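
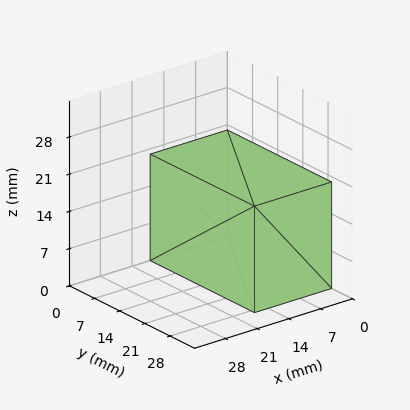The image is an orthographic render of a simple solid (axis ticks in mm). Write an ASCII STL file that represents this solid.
Reading the render: the shape is a rectangular box, roughly 17 × 29 mm footprint and 20 mm tall (dimensions read to the nearest mm from the axis ticks). For the STL, each face is triangulated and given an outward normal.

solid part
  facet normal 0.0000 0.0000 -1.0000
    outer loop
      vertex 17.00 29.00 0.00
      vertex 17.00 0.00 0.00
      vertex 0.00 0.00 0.00
    endloop
  endfacet
  facet normal 0.0000 0.0000 -1.0000
    outer loop
      vertex 0.00 29.00 0.00
      vertex 17.00 29.00 0.00
      vertex 0.00 0.00 0.00
    endloop
  endfacet
  facet normal 0.0000 0.0000 1.0000
    outer loop
      vertex 0.00 0.00 20.00
      vertex 17.00 0.00 20.00
      vertex 17.00 29.00 20.00
    endloop
  endfacet
  facet normal 0.0000 0.0000 1.0000
    outer loop
      vertex 0.00 0.00 20.00
      vertex 17.00 29.00 20.00
      vertex 0.00 29.00 20.00
    endloop
  endfacet
  facet normal 0.0000 -1.0000 0.0000
    outer loop
      vertex 0.00 0.00 0.00
      vertex 17.00 0.00 0.00
      vertex 17.00 0.00 20.00
    endloop
  endfacet
  facet normal 0.0000 -1.0000 0.0000
    outer loop
      vertex 0.00 0.00 0.00
      vertex 17.00 0.00 20.00
      vertex 0.00 0.00 20.00
    endloop
  endfacet
  facet normal 0.0000 1.0000 0.0000
    outer loop
      vertex 17.00 29.00 20.00
      vertex 17.00 29.00 0.00
      vertex 0.00 29.00 0.00
    endloop
  endfacet
  facet normal 0.0000 1.0000 0.0000
    outer loop
      vertex 0.00 29.00 20.00
      vertex 17.00 29.00 20.00
      vertex 0.00 29.00 0.00
    endloop
  endfacet
  facet normal -1.0000 0.0000 0.0000
    outer loop
      vertex 0.00 29.00 20.00
      vertex 0.00 29.00 0.00
      vertex 0.00 0.00 0.00
    endloop
  endfacet
  facet normal -1.0000 0.0000 0.0000
    outer loop
      vertex 0.00 0.00 20.00
      vertex 0.00 29.00 20.00
      vertex 0.00 0.00 0.00
    endloop
  endfacet
  facet normal 1.0000 0.0000 0.0000
    outer loop
      vertex 17.00 0.00 0.00
      vertex 17.00 29.00 0.00
      vertex 17.00 29.00 20.00
    endloop
  endfacet
  facet normal 1.0000 0.0000 0.0000
    outer loop
      vertex 17.00 0.00 0.00
      vertex 17.00 29.00 20.00
      vertex 17.00 0.00 20.00
    endloop
  endfacet
endsolid part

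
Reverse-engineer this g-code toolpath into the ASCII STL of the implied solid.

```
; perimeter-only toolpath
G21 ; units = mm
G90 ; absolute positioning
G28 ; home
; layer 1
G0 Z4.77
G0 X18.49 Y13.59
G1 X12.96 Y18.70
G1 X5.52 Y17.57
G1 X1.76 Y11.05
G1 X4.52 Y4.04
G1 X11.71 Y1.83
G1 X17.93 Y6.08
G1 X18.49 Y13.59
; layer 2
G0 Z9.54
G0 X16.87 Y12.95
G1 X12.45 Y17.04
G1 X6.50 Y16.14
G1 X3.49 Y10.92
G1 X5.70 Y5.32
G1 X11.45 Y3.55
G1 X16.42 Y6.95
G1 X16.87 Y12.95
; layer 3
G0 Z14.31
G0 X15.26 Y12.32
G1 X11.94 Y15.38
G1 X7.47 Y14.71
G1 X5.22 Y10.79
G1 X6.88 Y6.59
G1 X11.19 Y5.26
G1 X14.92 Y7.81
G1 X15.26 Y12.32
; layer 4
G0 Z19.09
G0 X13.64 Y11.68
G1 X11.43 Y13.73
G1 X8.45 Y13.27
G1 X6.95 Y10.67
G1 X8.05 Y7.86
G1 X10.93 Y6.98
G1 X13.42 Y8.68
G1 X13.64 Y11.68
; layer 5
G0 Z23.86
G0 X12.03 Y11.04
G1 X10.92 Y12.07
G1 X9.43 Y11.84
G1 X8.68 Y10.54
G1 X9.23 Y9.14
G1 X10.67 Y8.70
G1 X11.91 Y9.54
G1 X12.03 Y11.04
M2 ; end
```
solid part
  facet normal 0.0000 0.0000 -1.0000
    outer loop
      vertex 4.54 19.00 0.00
      vertex 13.47 20.36 0.00
      vertex 20.10 14.22 0.00
    endloop
  endfacet
  facet normal 0.0000 0.0000 -1.0000
    outer loop
      vertex 0.03 11.18 0.00
      vertex 4.54 19.00 0.00
      vertex 20.10 14.22 0.00
    endloop
  endfacet
  facet normal 0.0000 0.0000 -1.0000
    outer loop
      vertex 3.34 2.77 0.00
      vertex 0.03 11.18 0.00
      vertex 20.10 14.22 0.00
    endloop
  endfacet
  facet normal 0.0000 0.0000 -1.0000
    outer loop
      vertex 11.97 0.12 0.00
      vertex 3.34 2.77 0.00
      vertex 20.10 14.22 0.00
    endloop
  endfacet
  facet normal 0.0000 0.0000 -1.0000
    outer loop
      vertex 19.43 5.22 0.00
      vertex 11.97 0.12 0.00
      vertex 20.10 14.22 0.00
    endloop
  endfacet
  facet normal 0.6457 0.6972 0.3113
    outer loop
      vertex 20.10 14.22 0.00
      vertex 13.47 20.36 0.00
      vertex 10.41 10.41 28.63
    endloop
  endfacet
  facet normal -0.1431 0.9395 0.3112
    outer loop
      vertex 13.47 20.36 0.00
      vertex 4.54 19.00 0.00
      vertex 10.41 10.41 28.63
    endloop
  endfacet
  facet normal -0.8232 0.4748 0.3112
    outer loop
      vertex 4.54 19.00 0.00
      vertex 0.03 11.18 0.00
      vertex 10.41 10.41 28.63
    endloop
  endfacet
  facet normal -0.8843 -0.3480 0.3112
    outer loop
      vertex 0.03 11.18 0.00
      vertex 3.34 2.77 0.00
      vertex 10.41 10.41 28.63
    endloop
  endfacet
  facet normal -0.2790 -0.9084 0.3113
    outer loop
      vertex 3.34 2.77 0.00
      vertex 11.97 0.12 0.00
      vertex 10.41 10.41 28.63
    endloop
  endfacet
  facet normal 0.5363 -0.7845 0.3112
    outer loop
      vertex 11.97 0.12 0.00
      vertex 19.43 5.22 0.00
      vertex 10.41 10.41 28.63
    endloop
  endfacet
  facet normal 0.9477 -0.0705 0.3114
    outer loop
      vertex 19.43 5.22 0.00
      vertex 20.10 14.22 0.00
      vertex 10.41 10.41 28.63
    endloop
  endfacet
endsolid part

The G0 Z moves step by Δz≈4.77 mm. The G1 loops shrink linearly with z, so the solid tapers from its base footprint up to z≈28.6. Closing with a flat bottom cap and the tapered top and triangulating gives 12 facets — a regular 7-sided pyramid, base circumscribed radius ≈ 10.4 mm, apex at z ≈ 28.6 mm.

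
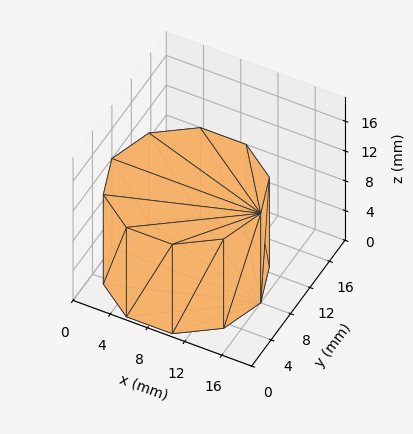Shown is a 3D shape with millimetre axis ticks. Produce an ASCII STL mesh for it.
Reading the render: the shape is a regular 10-sided prism (a cylinder approximated with 10 flat sides), circumscribed radius ≈ 8 mm, height ≈ 12 mm (dimensions read to the nearest mm from the axis ticks). For the STL, each face is triangulated and given an outward normal.

solid part
  facet normal 0.0000 0.0000 -1.0000
    outer loop
      vertex 10.47 15.61 0.00
      vertex 14.47 12.70 0.00
      vertex 16.00 8.00 0.00
    endloop
  endfacet
  facet normal 0.0000 0.0000 -1.0000
    outer loop
      vertex 5.53 15.61 0.00
      vertex 10.47 15.61 0.00
      vertex 16.00 8.00 0.00
    endloop
  endfacet
  facet normal 0.0000 0.0000 -1.0000
    outer loop
      vertex 1.53 12.70 0.00
      vertex 5.53 15.61 0.00
      vertex 16.00 8.00 0.00
    endloop
  endfacet
  facet normal 0.0000 0.0000 -1.0000
    outer loop
      vertex 0.00 8.00 0.00
      vertex 1.53 12.70 0.00
      vertex 16.00 8.00 0.00
    endloop
  endfacet
  facet normal 0.0000 0.0000 -1.0000
    outer loop
      vertex 1.53 3.30 0.00
      vertex 0.00 8.00 0.00
      vertex 16.00 8.00 0.00
    endloop
  endfacet
  facet normal 0.0000 0.0000 -1.0000
    outer loop
      vertex 5.53 0.39 0.00
      vertex 1.53 3.30 0.00
      vertex 16.00 8.00 0.00
    endloop
  endfacet
  facet normal 0.0000 0.0000 -1.0000
    outer loop
      vertex 10.47 0.39 0.00
      vertex 5.53 0.39 0.00
      vertex 16.00 8.00 0.00
    endloop
  endfacet
  facet normal 0.0000 0.0000 -1.0000
    outer loop
      vertex 14.47 3.30 0.00
      vertex 10.47 0.39 0.00
      vertex 16.00 8.00 0.00
    endloop
  endfacet
  facet normal 0.0000 0.0000 1.0000
    outer loop
      vertex 16.00 8.00 12.00
      vertex 14.47 12.70 12.00
      vertex 10.47 15.61 12.00
    endloop
  endfacet
  facet normal 0.0000 0.0000 1.0000
    outer loop
      vertex 16.00 8.00 12.00
      vertex 10.47 15.61 12.00
      vertex 5.53 15.61 12.00
    endloop
  endfacet
  facet normal 0.0000 0.0000 1.0000
    outer loop
      vertex 16.00 8.00 12.00
      vertex 5.53 15.61 12.00
      vertex 1.53 12.70 12.00
    endloop
  endfacet
  facet normal 0.0000 0.0000 1.0000
    outer loop
      vertex 16.00 8.00 12.00
      vertex 1.53 12.70 12.00
      vertex 0.00 8.00 12.00
    endloop
  endfacet
  facet normal 0.0000 0.0000 1.0000
    outer loop
      vertex 16.00 8.00 12.00
      vertex 0.00 8.00 12.00
      vertex 1.53 3.30 12.00
    endloop
  endfacet
  facet normal 0.0000 0.0000 1.0000
    outer loop
      vertex 16.00 8.00 12.00
      vertex 1.53 3.30 12.00
      vertex 5.53 0.39 12.00
    endloop
  endfacet
  facet normal 0.0000 0.0000 1.0000
    outer loop
      vertex 16.00 8.00 12.00
      vertex 5.53 0.39 12.00
      vertex 10.47 0.39 12.00
    endloop
  endfacet
  facet normal 0.0000 0.0000 1.0000
    outer loop
      vertex 16.00 8.00 12.00
      vertex 10.47 0.39 12.00
      vertex 14.47 3.30 12.00
    endloop
  endfacet
  facet normal 0.9509 0.3095 0.0000
    outer loop
      vertex 16.00 8.00 0.00
      vertex 14.47 12.70 0.00
      vertex 14.47 12.70 12.00
    endloop
  endfacet
  facet normal 0.9509 0.3095 0.0000
    outer loop
      vertex 16.00 8.00 0.00
      vertex 14.47 12.70 12.00
      vertex 16.00 8.00 12.00
    endloop
  endfacet
  facet normal 0.5883 0.8086 0.0000
    outer loop
      vertex 14.47 12.70 0.00
      vertex 10.47 15.61 0.00
      vertex 10.47 15.61 12.00
    endloop
  endfacet
  facet normal 0.5883 0.8086 0.0000
    outer loop
      vertex 14.47 12.70 0.00
      vertex 10.47 15.61 12.00
      vertex 14.47 12.70 12.00
    endloop
  endfacet
  facet normal 0.0000 1.0000 0.0000
    outer loop
      vertex 10.47 15.61 0.00
      vertex 5.53 15.61 0.00
      vertex 5.53 15.61 12.00
    endloop
  endfacet
  facet normal 0.0000 1.0000 0.0000
    outer loop
      vertex 10.47 15.61 0.00
      vertex 5.53 15.61 12.00
      vertex 10.47 15.61 12.00
    endloop
  endfacet
  facet normal -0.5883 0.8086 0.0000
    outer loop
      vertex 5.53 15.61 0.00
      vertex 1.53 12.70 0.00
      vertex 1.53 12.70 12.00
    endloop
  endfacet
  facet normal -0.5883 0.8086 0.0000
    outer loop
      vertex 5.53 15.61 0.00
      vertex 1.53 12.70 12.00
      vertex 5.53 15.61 12.00
    endloop
  endfacet
  facet normal -0.9509 0.3095 0.0000
    outer loop
      vertex 1.53 12.70 0.00
      vertex 0.00 8.00 0.00
      vertex 0.00 8.00 12.00
    endloop
  endfacet
  facet normal -0.9509 0.3095 0.0000
    outer loop
      vertex 1.53 12.70 0.00
      vertex 0.00 8.00 12.00
      vertex 1.53 12.70 12.00
    endloop
  endfacet
  facet normal -0.9509 -0.3095 0.0000
    outer loop
      vertex 0.00 8.00 0.00
      vertex 1.53 3.30 0.00
      vertex 1.53 3.30 12.00
    endloop
  endfacet
  facet normal -0.9509 -0.3095 0.0000
    outer loop
      vertex 0.00 8.00 0.00
      vertex 1.53 3.30 12.00
      vertex 0.00 8.00 12.00
    endloop
  endfacet
  facet normal -0.5883 -0.8086 0.0000
    outer loop
      vertex 1.53 3.30 0.00
      vertex 5.53 0.39 0.00
      vertex 5.53 0.39 12.00
    endloop
  endfacet
  facet normal -0.5883 -0.8086 0.0000
    outer loop
      vertex 1.53 3.30 0.00
      vertex 5.53 0.39 12.00
      vertex 1.53 3.30 12.00
    endloop
  endfacet
  facet normal 0.0000 -1.0000 0.0000
    outer loop
      vertex 5.53 0.39 0.00
      vertex 10.47 0.39 0.00
      vertex 10.47 0.39 12.00
    endloop
  endfacet
  facet normal 0.0000 -1.0000 0.0000
    outer loop
      vertex 5.53 0.39 0.00
      vertex 10.47 0.39 12.00
      vertex 5.53 0.39 12.00
    endloop
  endfacet
  facet normal 0.5883 -0.8086 0.0000
    outer loop
      vertex 10.47 0.39 0.00
      vertex 14.47 3.30 0.00
      vertex 14.47 3.30 12.00
    endloop
  endfacet
  facet normal 0.5883 -0.8086 0.0000
    outer loop
      vertex 10.47 0.39 0.00
      vertex 14.47 3.30 12.00
      vertex 10.47 0.39 12.00
    endloop
  endfacet
  facet normal 0.9509 -0.3095 0.0000
    outer loop
      vertex 14.47 3.30 0.00
      vertex 16.00 8.00 0.00
      vertex 16.00 8.00 12.00
    endloop
  endfacet
  facet normal 0.9509 -0.3095 0.0000
    outer loop
      vertex 14.47 3.30 0.00
      vertex 16.00 8.00 12.00
      vertex 14.47 3.30 12.00
    endloop
  endfacet
endsolid part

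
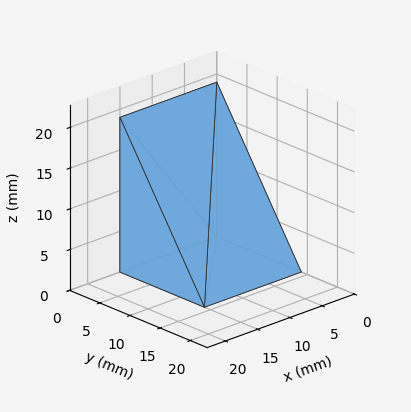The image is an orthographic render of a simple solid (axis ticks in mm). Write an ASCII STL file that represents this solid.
Reading the render: the shape is a wedge (ramp): 15 × 14 mm base, rising to 19 mm along the y=0 edge and sloping linearly to z=0 at y=14 (dimensions read to the nearest mm from the axis ticks). For the STL, each face is triangulated and given an outward normal.

solid part
  facet normal 0.0000 0.0000 -1.0000
    outer loop
      vertex 15.0 14.0 0.0
      vertex 15.0 0.0 0.0
      vertex 0.0 0.0 0.0
    endloop
  endfacet
  facet normal 0.0000 0.0000 -1.0000
    outer loop
      vertex 0.0 14.0 0.0
      vertex 15.0 14.0 0.0
      vertex 0.0 0.0 0.0
    endloop
  endfacet
  facet normal 0.0000 -1.0000 0.0000
    outer loop
      vertex 0.0 0.0 0.0
      vertex 15.0 0.0 0.0
      vertex 15.0 0.0 19.0
    endloop
  endfacet
  facet normal 0.0000 -1.0000 0.0000
    outer loop
      vertex 0.0 0.0 0.0
      vertex 15.0 0.0 19.0
      vertex 0.0 0.0 19.0
    endloop
  endfacet
  facet normal 0.0000 0.8051 0.5932
    outer loop
      vertex 0.0 0.0 19.0
      vertex 15.0 0.0 19.0
      vertex 15.0 14.0 0.0
    endloop
  endfacet
  facet normal 0.0000 0.8051 0.5932
    outer loop
      vertex 0.0 0.0 19.0
      vertex 15.0 14.0 0.0
      vertex 0.0 14.0 0.0
    endloop
  endfacet
  facet normal -1.0000 0.0000 0.0000
    outer loop
      vertex 0.0 0.0 19.0
      vertex 0.0 14.0 0.0
      vertex 0.0 0.0 0.0
    endloop
  endfacet
  facet normal 1.0000 0.0000 0.0000
    outer loop
      vertex 15.0 0.0 0.0
      vertex 15.0 14.0 0.0
      vertex 15.0 0.0 19.0
    endloop
  endfacet
endsolid part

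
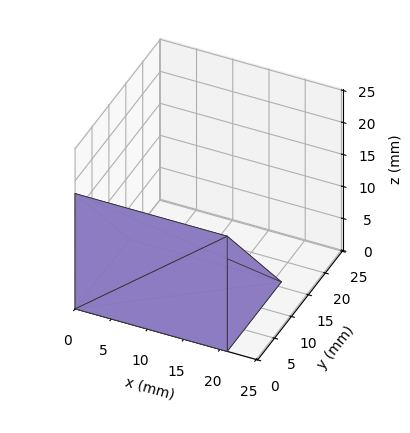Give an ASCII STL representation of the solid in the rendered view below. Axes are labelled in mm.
Reading the render: the shape is a wedge (ramp): 21 × 16 mm base, rising to 18 mm along the y=0 edge and sloping linearly to z=0 at y=16 (dimensions read to the nearest mm from the axis ticks). For the STL, each face is triangulated and given an outward normal.

solid part
  facet normal 0.0000 0.0000 -1.0000
    outer loop
      vertex 21.000 16.000 0.000
      vertex 21.000 0.000 0.000
      vertex 0.000 0.000 0.000
    endloop
  endfacet
  facet normal 0.0000 0.0000 -1.0000
    outer loop
      vertex 0.000 16.000 0.000
      vertex 21.000 16.000 0.000
      vertex 0.000 0.000 0.000
    endloop
  endfacet
  facet normal 0.0000 -1.0000 0.0000
    outer loop
      vertex 0.000 0.000 0.000
      vertex 21.000 0.000 0.000
      vertex 21.000 0.000 18.000
    endloop
  endfacet
  facet normal 0.0000 -1.0000 0.0000
    outer loop
      vertex 0.000 0.000 0.000
      vertex 21.000 0.000 18.000
      vertex 0.000 0.000 18.000
    endloop
  endfacet
  facet normal 0.0000 0.7474 0.6644
    outer loop
      vertex 0.000 0.000 18.000
      vertex 21.000 0.000 18.000
      vertex 21.000 16.000 0.000
    endloop
  endfacet
  facet normal 0.0000 0.7474 0.6644
    outer loop
      vertex 0.000 0.000 18.000
      vertex 21.000 16.000 0.000
      vertex 0.000 16.000 0.000
    endloop
  endfacet
  facet normal -1.0000 0.0000 0.0000
    outer loop
      vertex 0.000 0.000 18.000
      vertex 0.000 16.000 0.000
      vertex 0.000 0.000 0.000
    endloop
  endfacet
  facet normal 1.0000 0.0000 0.0000
    outer loop
      vertex 21.000 0.000 0.000
      vertex 21.000 16.000 0.000
      vertex 21.000 0.000 18.000
    endloop
  endfacet
endsolid part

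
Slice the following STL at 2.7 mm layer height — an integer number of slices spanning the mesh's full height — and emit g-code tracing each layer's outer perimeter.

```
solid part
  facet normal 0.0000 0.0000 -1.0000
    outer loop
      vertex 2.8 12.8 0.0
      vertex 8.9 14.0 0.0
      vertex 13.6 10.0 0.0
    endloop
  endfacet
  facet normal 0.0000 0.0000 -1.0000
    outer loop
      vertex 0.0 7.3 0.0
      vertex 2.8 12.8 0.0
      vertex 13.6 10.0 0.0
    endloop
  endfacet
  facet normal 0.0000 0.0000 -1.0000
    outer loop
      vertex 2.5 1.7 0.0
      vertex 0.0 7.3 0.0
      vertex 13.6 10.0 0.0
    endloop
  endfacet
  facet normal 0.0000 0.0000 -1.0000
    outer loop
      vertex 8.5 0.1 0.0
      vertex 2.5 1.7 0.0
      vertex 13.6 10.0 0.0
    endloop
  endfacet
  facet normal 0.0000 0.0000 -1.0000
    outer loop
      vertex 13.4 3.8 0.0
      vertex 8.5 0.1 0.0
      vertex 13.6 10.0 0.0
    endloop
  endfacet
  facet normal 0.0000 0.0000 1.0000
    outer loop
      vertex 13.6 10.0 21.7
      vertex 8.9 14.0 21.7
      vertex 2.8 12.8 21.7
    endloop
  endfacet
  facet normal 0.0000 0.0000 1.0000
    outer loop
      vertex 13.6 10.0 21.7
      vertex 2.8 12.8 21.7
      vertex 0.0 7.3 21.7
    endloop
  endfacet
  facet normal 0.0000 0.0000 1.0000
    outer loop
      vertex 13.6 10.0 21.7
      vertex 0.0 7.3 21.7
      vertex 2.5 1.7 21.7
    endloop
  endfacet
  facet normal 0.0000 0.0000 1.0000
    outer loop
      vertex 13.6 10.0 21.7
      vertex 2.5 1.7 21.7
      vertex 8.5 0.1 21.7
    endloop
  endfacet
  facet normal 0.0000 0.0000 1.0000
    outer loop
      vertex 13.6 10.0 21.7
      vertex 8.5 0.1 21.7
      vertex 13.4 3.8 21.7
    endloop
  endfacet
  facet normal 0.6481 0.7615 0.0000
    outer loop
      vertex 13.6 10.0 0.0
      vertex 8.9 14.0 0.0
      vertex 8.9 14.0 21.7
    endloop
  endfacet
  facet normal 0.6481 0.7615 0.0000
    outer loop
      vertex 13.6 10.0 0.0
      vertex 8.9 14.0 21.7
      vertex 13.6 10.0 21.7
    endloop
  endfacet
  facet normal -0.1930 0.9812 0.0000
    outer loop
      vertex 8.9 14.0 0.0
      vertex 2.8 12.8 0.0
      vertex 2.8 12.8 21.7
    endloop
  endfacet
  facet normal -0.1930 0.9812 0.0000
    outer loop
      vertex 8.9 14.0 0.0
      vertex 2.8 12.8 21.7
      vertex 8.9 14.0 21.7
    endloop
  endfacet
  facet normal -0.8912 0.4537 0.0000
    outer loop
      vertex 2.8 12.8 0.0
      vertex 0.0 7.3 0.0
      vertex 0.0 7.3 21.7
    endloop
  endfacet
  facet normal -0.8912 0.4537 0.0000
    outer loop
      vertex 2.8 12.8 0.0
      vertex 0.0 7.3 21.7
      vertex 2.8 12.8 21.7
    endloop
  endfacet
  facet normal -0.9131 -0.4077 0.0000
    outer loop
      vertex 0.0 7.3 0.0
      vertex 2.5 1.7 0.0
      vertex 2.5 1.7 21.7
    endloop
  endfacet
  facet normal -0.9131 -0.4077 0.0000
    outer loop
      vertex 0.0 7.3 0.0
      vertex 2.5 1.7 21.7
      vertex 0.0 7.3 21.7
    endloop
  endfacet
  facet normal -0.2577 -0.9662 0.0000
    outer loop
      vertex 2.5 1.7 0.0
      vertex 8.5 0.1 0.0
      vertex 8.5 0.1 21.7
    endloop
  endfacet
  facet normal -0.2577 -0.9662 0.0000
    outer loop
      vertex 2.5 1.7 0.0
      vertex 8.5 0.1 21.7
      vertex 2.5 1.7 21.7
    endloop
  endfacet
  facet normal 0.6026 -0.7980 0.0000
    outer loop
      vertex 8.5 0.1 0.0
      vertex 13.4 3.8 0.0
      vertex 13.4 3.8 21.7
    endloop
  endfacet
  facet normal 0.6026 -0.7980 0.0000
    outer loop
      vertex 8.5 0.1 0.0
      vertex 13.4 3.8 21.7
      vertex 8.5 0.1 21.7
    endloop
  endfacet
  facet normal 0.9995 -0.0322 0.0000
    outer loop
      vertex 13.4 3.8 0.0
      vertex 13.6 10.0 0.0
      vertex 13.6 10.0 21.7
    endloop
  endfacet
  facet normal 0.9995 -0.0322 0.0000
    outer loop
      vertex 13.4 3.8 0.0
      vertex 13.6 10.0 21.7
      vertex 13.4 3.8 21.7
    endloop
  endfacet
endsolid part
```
; perimeter-only toolpath
G21 ; units = mm
G90 ; absolute positioning
G28 ; home
; layer 1
G0 Z2.7
G0 X13.6 Y10.0
G1 X8.9 Y14.0
G1 X2.8 Y12.8
G1 X0.0 Y7.3
G1 X2.5 Y1.7
G1 X8.5 Y0.1
G1 X13.4 Y3.8
G1 X13.6 Y10.0
; layer 2
G0 Z5.4
G0 X13.6 Y10.0
G1 X8.9 Y14.0
G1 X2.8 Y12.8
G1 X0.0 Y7.3
G1 X2.5 Y1.7
G1 X8.5 Y0.1
G1 X13.4 Y3.8
G1 X13.6 Y10.0
; layer 3
G0 Z8.1
G0 X13.6 Y10.0
G1 X8.9 Y14.0
G1 X2.8 Y12.8
G1 X0.0 Y7.3
G1 X2.5 Y1.7
G1 X8.5 Y0.1
G1 X13.4 Y3.8
G1 X13.6 Y10.0
; layer 4
G0 Z10.8
G0 X13.6 Y10.0
G1 X8.9 Y14.0
G1 X2.8 Y12.8
G1 X0.0 Y7.3
G1 X2.5 Y1.7
G1 X8.5 Y0.1
G1 X13.4 Y3.8
G1 X13.6 Y10.0
; layer 5
G0 Z13.6
G0 X13.6 Y10.0
G1 X8.9 Y14.0
G1 X2.8 Y12.8
G1 X0.0 Y7.3
G1 X2.5 Y1.7
G1 X8.5 Y0.1
G1 X13.4 Y3.8
G1 X13.6 Y10.0
; layer 6
G0 Z16.3
G0 X13.6 Y10.0
G1 X8.9 Y14.0
G1 X2.8 Y12.8
G1 X0.0 Y7.3
G1 X2.5 Y1.7
G1 X8.5 Y0.1
G1 X13.4 Y3.8
G1 X13.6 Y10.0
; layer 7
G0 Z19.0
G0 X13.6 Y10.0
G1 X8.9 Y14.0
G1 X2.8 Y12.8
G1 X0.0 Y7.3
G1 X2.5 Y1.7
G1 X8.5 Y0.1
G1 X13.4 Y3.8
G1 X13.6 Y10.0
; layer 8
G0 Z21.7
G0 X13.6 Y10.0
G1 X8.9 Y14.0
G1 X2.8 Y12.8
G1 X0.0 Y7.3
G1 X2.5 Y1.7
G1 X8.5 Y0.1
G1 X13.4 Y3.8
G1 X13.6 Y10.0
M2 ; end

The solid is a regular 7-sided prism (a cylinder approximated with 7 flat sides), circumscribed radius ≈ 7.1 mm, height ≈ 21.7 mm. Slicing at Δz = 2.7 mm — 8 equal slices spanning the solid's height, so layer i sits at z = i·h/8 — gives 8 non-empty perimeters. Each is a 7-segment closed polygon; G0 lifts to the layer z and rapids to the start vertex, then G1 traces the edges.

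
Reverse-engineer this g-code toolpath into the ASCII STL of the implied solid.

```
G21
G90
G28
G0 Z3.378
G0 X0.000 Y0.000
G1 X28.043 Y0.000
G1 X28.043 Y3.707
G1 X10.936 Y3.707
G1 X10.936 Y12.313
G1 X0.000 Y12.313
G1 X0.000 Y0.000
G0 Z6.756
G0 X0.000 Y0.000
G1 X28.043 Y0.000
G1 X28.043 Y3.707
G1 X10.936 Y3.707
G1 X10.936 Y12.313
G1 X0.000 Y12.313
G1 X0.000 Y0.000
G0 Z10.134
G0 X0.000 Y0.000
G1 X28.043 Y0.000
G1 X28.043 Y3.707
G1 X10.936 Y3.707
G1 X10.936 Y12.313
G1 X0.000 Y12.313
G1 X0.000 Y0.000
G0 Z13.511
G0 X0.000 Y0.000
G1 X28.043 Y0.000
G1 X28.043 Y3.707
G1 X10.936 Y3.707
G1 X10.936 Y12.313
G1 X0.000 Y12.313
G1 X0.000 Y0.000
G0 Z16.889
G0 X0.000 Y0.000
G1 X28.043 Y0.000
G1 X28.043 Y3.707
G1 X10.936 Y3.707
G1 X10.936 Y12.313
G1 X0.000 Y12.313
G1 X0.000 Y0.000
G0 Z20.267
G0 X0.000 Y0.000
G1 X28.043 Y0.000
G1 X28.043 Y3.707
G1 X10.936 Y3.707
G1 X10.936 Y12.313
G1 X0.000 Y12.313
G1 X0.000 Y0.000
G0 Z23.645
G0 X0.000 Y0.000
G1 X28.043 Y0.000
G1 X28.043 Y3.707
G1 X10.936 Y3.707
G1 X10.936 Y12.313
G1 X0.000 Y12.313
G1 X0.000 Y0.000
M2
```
solid part
  facet normal 0.0000 0.0000 -1.0000
    outer loop
      vertex 28.043 3.707 0.000
      vertex 28.043 0.000 0.000
      vertex 0.000 0.000 0.000
    endloop
  endfacet
  facet normal 0.0000 0.0000 -1.0000
    outer loop
      vertex 10.936 3.707 0.000
      vertex 28.043 3.707 0.000
      vertex 0.000 0.000 0.000
    endloop
  endfacet
  facet normal 0.0000 0.0000 -1.0000
    outer loop
      vertex 10.936 12.313 0.000
      vertex 10.936 3.707 0.000
      vertex 0.000 0.000 0.000
    endloop
  endfacet
  facet normal 0.0000 0.0000 -1.0000
    outer loop
      vertex 0.000 12.313 0.000
      vertex 10.936 12.313 0.000
      vertex 0.000 0.000 0.000
    endloop
  endfacet
  facet normal 0.0000 0.0000 1.0000
    outer loop
      vertex 0.000 0.000 23.645
      vertex 28.043 0.000 23.645
      vertex 28.043 3.707 23.645
    endloop
  endfacet
  facet normal 0.0000 0.0000 1.0000
    outer loop
      vertex 0.000 0.000 23.645
      vertex 28.043 3.707 23.645
      vertex 10.936 3.707 23.645
    endloop
  endfacet
  facet normal 0.0000 0.0000 1.0000
    outer loop
      vertex 0.000 0.000 23.645
      vertex 10.936 3.707 23.645
      vertex 10.936 12.313 23.645
    endloop
  endfacet
  facet normal 0.0000 0.0000 1.0000
    outer loop
      vertex 0.000 0.000 23.645
      vertex 10.936 12.313 23.645
      vertex 0.000 12.313 23.645
    endloop
  endfacet
  facet normal 0.0000 -1.0000 0.0000
    outer loop
      vertex 0.000 0.000 0.000
      vertex 28.043 0.000 0.000
      vertex 28.043 0.000 23.645
    endloop
  endfacet
  facet normal 0.0000 -1.0000 0.0000
    outer loop
      vertex 0.000 0.000 0.000
      vertex 28.043 0.000 23.645
      vertex 0.000 0.000 23.645
    endloop
  endfacet
  facet normal 1.0000 0.0000 0.0000
    outer loop
      vertex 28.043 0.000 0.000
      vertex 28.043 3.707 0.000
      vertex 28.043 3.707 23.645
    endloop
  endfacet
  facet normal 1.0000 0.0000 0.0000
    outer loop
      vertex 28.043 0.000 0.000
      vertex 28.043 3.707 23.645
      vertex 28.043 0.000 23.645
    endloop
  endfacet
  facet normal 0.0000 1.0000 0.0000
    outer loop
      vertex 28.043 3.707 0.000
      vertex 10.936 3.707 0.000
      vertex 10.936 3.707 23.645
    endloop
  endfacet
  facet normal 0.0000 1.0000 0.0000
    outer loop
      vertex 28.043 3.707 0.000
      vertex 10.936 3.707 23.645
      vertex 28.043 3.707 23.645
    endloop
  endfacet
  facet normal 1.0000 0.0000 0.0000
    outer loop
      vertex 10.936 3.707 0.000
      vertex 10.936 12.313 0.000
      vertex 10.936 12.313 23.645
    endloop
  endfacet
  facet normal 1.0000 0.0000 0.0000
    outer loop
      vertex 10.936 3.707 0.000
      vertex 10.936 12.313 23.645
      vertex 10.936 3.707 23.645
    endloop
  endfacet
  facet normal 0.0000 1.0000 0.0000
    outer loop
      vertex 10.936 12.313 0.000
      vertex 0.000 12.313 0.000
      vertex 0.000 12.313 23.645
    endloop
  endfacet
  facet normal 0.0000 1.0000 0.0000
    outer loop
      vertex 10.936 12.313 0.000
      vertex 0.000 12.313 23.645
      vertex 10.936 12.313 23.645
    endloop
  endfacet
  facet normal -1.0000 0.0000 0.0000
    outer loop
      vertex 0.000 12.313 0.000
      vertex 0.000 0.000 0.000
      vertex 0.000 0.000 23.645
    endloop
  endfacet
  facet normal -1.0000 0.0000 0.0000
    outer loop
      vertex 0.000 12.313 0.000
      vertex 0.000 0.000 23.645
      vertex 0.000 12.313 23.645
    endloop
  endfacet
endsolid part

The G0 Z moves step by Δz≈3.378 mm. Every layer's G1 loop is the same polygon, so the solid is a straight extrusion of it from z=0 to z≈23.6. Closing with flat bottom and top caps and triangulating gives 20 facets — an L-shaped prism: outer 28 × 12.3 mm, arm thicknesses ≈ 3.71 mm (horizontal) and 10.9 mm (vertical), extruded 23.6 mm in z.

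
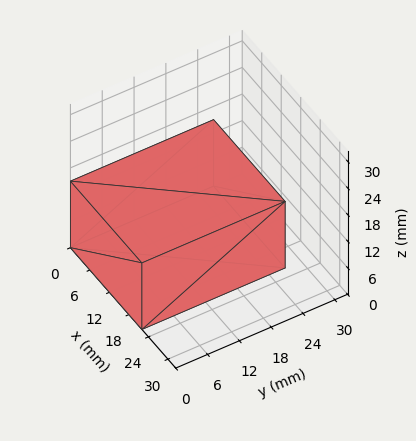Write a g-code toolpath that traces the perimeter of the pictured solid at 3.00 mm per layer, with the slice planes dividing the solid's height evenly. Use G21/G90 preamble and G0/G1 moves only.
Reading the render: the shape is a rectangular box, roughly 22 × 27 mm footprint and 15 mm tall (dimensions read to the nearest mm from the axis ticks). For the g-code, the solid's height is divided into equal slices at the stated Δz and each level perimeter traced with G1 moves after a G0 lift.

; perimeter-only toolpath
G21 ; units = mm
G90 ; absolute positioning
G28 ; home
; layer 1
G0 Z3.00
G0 X0.00 Y0.00
G1 X22.00 Y0.00
G1 X22.00 Y27.00
G1 X0.00 Y27.00
G1 X0.00 Y0.00
; layer 2
G0 Z6.00
G0 X0.00 Y0.00
G1 X22.00 Y0.00
G1 X22.00 Y27.00
G1 X0.00 Y27.00
G1 X0.00 Y0.00
; layer 3
G0 Z9.00
G0 X0.00 Y0.00
G1 X22.00 Y0.00
G1 X22.00 Y27.00
G1 X0.00 Y27.00
G1 X0.00 Y0.00
; layer 4
G0 Z12.00
G0 X0.00 Y0.00
G1 X22.00 Y0.00
G1 X22.00 Y27.00
G1 X0.00 Y27.00
G1 X0.00 Y0.00
; layer 5
G0 Z15.00
G0 X0.00 Y0.00
G1 X22.00 Y0.00
G1 X22.00 Y27.00
G1 X0.00 Y27.00
G1 X0.00 Y0.00
M2 ; end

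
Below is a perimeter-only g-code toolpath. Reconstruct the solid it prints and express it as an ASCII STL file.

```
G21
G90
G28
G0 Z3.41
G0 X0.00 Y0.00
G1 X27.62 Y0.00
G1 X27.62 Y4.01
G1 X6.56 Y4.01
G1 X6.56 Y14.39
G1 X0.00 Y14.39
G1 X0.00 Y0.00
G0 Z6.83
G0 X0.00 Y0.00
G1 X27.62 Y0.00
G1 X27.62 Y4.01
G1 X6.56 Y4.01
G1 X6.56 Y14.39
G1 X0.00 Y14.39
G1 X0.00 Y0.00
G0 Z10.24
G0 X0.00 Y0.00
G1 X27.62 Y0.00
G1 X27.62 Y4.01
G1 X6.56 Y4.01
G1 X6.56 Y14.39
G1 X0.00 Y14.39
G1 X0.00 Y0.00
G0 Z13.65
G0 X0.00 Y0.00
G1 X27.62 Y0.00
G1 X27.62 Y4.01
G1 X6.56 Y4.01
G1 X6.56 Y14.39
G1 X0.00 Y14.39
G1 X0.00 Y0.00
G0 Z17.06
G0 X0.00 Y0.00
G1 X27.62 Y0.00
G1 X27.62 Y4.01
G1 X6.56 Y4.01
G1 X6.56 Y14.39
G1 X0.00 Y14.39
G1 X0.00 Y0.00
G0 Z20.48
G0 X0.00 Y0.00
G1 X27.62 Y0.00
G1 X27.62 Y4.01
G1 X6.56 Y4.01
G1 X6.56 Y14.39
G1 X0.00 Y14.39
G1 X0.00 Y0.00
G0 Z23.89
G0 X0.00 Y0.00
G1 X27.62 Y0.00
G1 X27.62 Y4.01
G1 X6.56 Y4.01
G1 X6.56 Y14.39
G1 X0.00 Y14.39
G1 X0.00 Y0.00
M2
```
solid part
  facet normal 0.0000 0.0000 -1.0000
    outer loop
      vertex 27.62 4.01 0.00
      vertex 27.62 0.00 0.00
      vertex 0.00 0.00 0.00
    endloop
  endfacet
  facet normal 0.0000 0.0000 -1.0000
    outer loop
      vertex 6.56 4.01 0.00
      vertex 27.62 4.01 0.00
      vertex 0.00 0.00 0.00
    endloop
  endfacet
  facet normal 0.0000 0.0000 -1.0000
    outer loop
      vertex 6.56 14.39 0.00
      vertex 6.56 4.01 0.00
      vertex 0.00 0.00 0.00
    endloop
  endfacet
  facet normal 0.0000 0.0000 -1.0000
    outer loop
      vertex 0.00 14.39 0.00
      vertex 6.56 14.39 0.00
      vertex 0.00 0.00 0.00
    endloop
  endfacet
  facet normal 0.0000 0.0000 1.0000
    outer loop
      vertex 0.00 0.00 23.89
      vertex 27.62 0.00 23.89
      vertex 27.62 4.01 23.89
    endloop
  endfacet
  facet normal 0.0000 0.0000 1.0000
    outer loop
      vertex 0.00 0.00 23.89
      vertex 27.62 4.01 23.89
      vertex 6.56 4.01 23.89
    endloop
  endfacet
  facet normal 0.0000 0.0000 1.0000
    outer loop
      vertex 0.00 0.00 23.89
      vertex 6.56 4.01 23.89
      vertex 6.56 14.39 23.89
    endloop
  endfacet
  facet normal 0.0000 0.0000 1.0000
    outer loop
      vertex 0.00 0.00 23.89
      vertex 6.56 14.39 23.89
      vertex 0.00 14.39 23.89
    endloop
  endfacet
  facet normal 0.0000 -1.0000 0.0000
    outer loop
      vertex 0.00 0.00 0.00
      vertex 27.62 0.00 0.00
      vertex 27.62 0.00 23.89
    endloop
  endfacet
  facet normal 0.0000 -1.0000 0.0000
    outer loop
      vertex 0.00 0.00 0.00
      vertex 27.62 0.00 23.89
      vertex 0.00 0.00 23.89
    endloop
  endfacet
  facet normal 1.0000 0.0000 0.0000
    outer loop
      vertex 27.62 0.00 0.00
      vertex 27.62 4.01 0.00
      vertex 27.62 4.01 23.89
    endloop
  endfacet
  facet normal 1.0000 0.0000 0.0000
    outer loop
      vertex 27.62 0.00 0.00
      vertex 27.62 4.01 23.89
      vertex 27.62 0.00 23.89
    endloop
  endfacet
  facet normal 0.0000 1.0000 0.0000
    outer loop
      vertex 27.62 4.01 0.00
      vertex 6.56 4.01 0.00
      vertex 6.56 4.01 23.89
    endloop
  endfacet
  facet normal 0.0000 1.0000 0.0000
    outer loop
      vertex 27.62 4.01 0.00
      vertex 6.56 4.01 23.89
      vertex 27.62 4.01 23.89
    endloop
  endfacet
  facet normal 1.0000 0.0000 0.0000
    outer loop
      vertex 6.56 4.01 0.00
      vertex 6.56 14.39 0.00
      vertex 6.56 14.39 23.89
    endloop
  endfacet
  facet normal 1.0000 0.0000 0.0000
    outer loop
      vertex 6.56 4.01 0.00
      vertex 6.56 14.39 23.89
      vertex 6.56 4.01 23.89
    endloop
  endfacet
  facet normal 0.0000 1.0000 0.0000
    outer loop
      vertex 6.56 14.39 0.00
      vertex 0.00 14.39 0.00
      vertex 0.00 14.39 23.89
    endloop
  endfacet
  facet normal 0.0000 1.0000 0.0000
    outer loop
      vertex 6.56 14.39 0.00
      vertex 0.00 14.39 23.89
      vertex 6.56 14.39 23.89
    endloop
  endfacet
  facet normal -1.0000 0.0000 0.0000
    outer loop
      vertex 0.00 14.39 0.00
      vertex 0.00 0.00 0.00
      vertex 0.00 0.00 23.89
    endloop
  endfacet
  facet normal -1.0000 0.0000 0.0000
    outer loop
      vertex 0.00 14.39 0.00
      vertex 0.00 0.00 23.89
      vertex 0.00 14.39 23.89
    endloop
  endfacet
endsolid part

The G0 Z moves step by Δz≈3.41 mm. Every layer's G1 loop is the same polygon, so the solid is a straight extrusion of it from z=0 to z≈23.9. Closing with flat bottom and top caps and triangulating gives 20 facets — an L-shaped prism: outer 27.6 × 14.4 mm, arm thicknesses ≈ 4.01 mm (horizontal) and 6.56 mm (vertical), extruded 23.9 mm in z.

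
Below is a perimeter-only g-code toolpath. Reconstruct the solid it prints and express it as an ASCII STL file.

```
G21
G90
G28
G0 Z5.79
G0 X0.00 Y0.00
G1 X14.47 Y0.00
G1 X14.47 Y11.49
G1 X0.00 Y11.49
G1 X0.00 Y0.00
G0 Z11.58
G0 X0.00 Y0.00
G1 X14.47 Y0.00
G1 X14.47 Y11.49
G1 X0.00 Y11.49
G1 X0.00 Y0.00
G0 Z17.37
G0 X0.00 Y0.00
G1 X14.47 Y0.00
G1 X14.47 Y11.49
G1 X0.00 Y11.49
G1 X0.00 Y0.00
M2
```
solid part
  facet normal 0.0000 0.0000 -1.0000
    outer loop
      vertex 14.47 11.49 0.00
      vertex 14.47 0.00 0.00
      vertex 0.00 0.00 0.00
    endloop
  endfacet
  facet normal 0.0000 0.0000 -1.0000
    outer loop
      vertex 0.00 11.49 0.00
      vertex 14.47 11.49 0.00
      vertex 0.00 0.00 0.00
    endloop
  endfacet
  facet normal 0.0000 0.0000 1.0000
    outer loop
      vertex 0.00 0.00 17.37
      vertex 14.47 0.00 17.37
      vertex 14.47 11.49 17.37
    endloop
  endfacet
  facet normal 0.0000 0.0000 1.0000
    outer loop
      vertex 0.00 0.00 17.37
      vertex 14.47 11.49 17.37
      vertex 0.00 11.49 17.37
    endloop
  endfacet
  facet normal 0.0000 -1.0000 0.0000
    outer loop
      vertex 0.00 0.00 0.00
      vertex 14.47 0.00 0.00
      vertex 14.47 0.00 17.37
    endloop
  endfacet
  facet normal 0.0000 -1.0000 0.0000
    outer loop
      vertex 0.00 0.00 0.00
      vertex 14.47 0.00 17.37
      vertex 0.00 0.00 17.37
    endloop
  endfacet
  facet normal 0.0000 1.0000 0.0000
    outer loop
      vertex 14.47 11.49 17.37
      vertex 14.47 11.49 0.00
      vertex 0.00 11.49 0.00
    endloop
  endfacet
  facet normal 0.0000 1.0000 0.0000
    outer loop
      vertex 0.00 11.49 17.37
      vertex 14.47 11.49 17.37
      vertex 0.00 11.49 0.00
    endloop
  endfacet
  facet normal -1.0000 0.0000 0.0000
    outer loop
      vertex 0.00 11.49 17.37
      vertex 0.00 11.49 0.00
      vertex 0.00 0.00 0.00
    endloop
  endfacet
  facet normal -1.0000 0.0000 0.0000
    outer loop
      vertex 0.00 0.00 17.37
      vertex 0.00 11.49 17.37
      vertex 0.00 0.00 0.00
    endloop
  endfacet
  facet normal 1.0000 0.0000 0.0000
    outer loop
      vertex 14.47 0.00 0.00
      vertex 14.47 11.49 0.00
      vertex 14.47 11.49 17.37
    endloop
  endfacet
  facet normal 1.0000 0.0000 0.0000
    outer loop
      vertex 14.47 0.00 0.00
      vertex 14.47 11.49 17.37
      vertex 14.47 0.00 17.37
    endloop
  endfacet
endsolid part

The G0 Z moves step by Δz≈5.79 mm. Every layer's G1 loop is the same polygon, so the solid is a straight extrusion of it from z=0 to z≈17.4. Closing with flat bottom and top caps and triangulating gives 12 facets — a rectangular box, roughly 14.5 × 11.5 mm footprint and 17.4 mm tall.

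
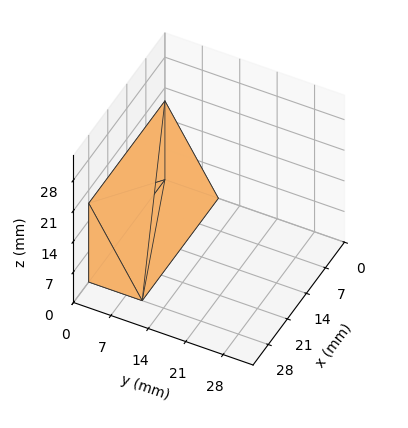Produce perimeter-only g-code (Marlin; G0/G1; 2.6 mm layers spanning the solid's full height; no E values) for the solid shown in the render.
Reading the render: the shape is a wedge (ramp): 28 × 10 mm base, rising to 18 mm along the y=0 edge and sloping linearly to z=0 at y=10 (dimensions read to the nearest mm from the axis ticks). For the g-code, the solid's height is divided into equal slices at the stated Δz and each level perimeter traced with G1 moves after a G0 lift.

; perimeter-only toolpath
G21 ; units = mm
G90 ; absolute positioning
G28 ; home
; layer 1
G0 Z2.6
G0 X0.0 Y0.0
G1 X28.0 Y0.0
G1 X28.0 Y8.6
G1 X0.0 Y8.6
G1 X0.0 Y0.0
; layer 2
G0 Z5.1
G0 X0.0 Y0.0
G1 X28.0 Y0.0
G1 X28.0 Y7.1
G1 X0.0 Y7.1
G1 X0.0 Y0.0
; layer 3
G0 Z7.7
G0 X0.0 Y0.0
G1 X28.0 Y0.0
G1 X28.0 Y5.7
G1 X0.0 Y5.7
G1 X0.0 Y0.0
; layer 4
G0 Z10.3
G0 X0.0 Y0.0
G1 X28.0 Y0.0
G1 X28.0 Y4.3
G1 X0.0 Y4.3
G1 X0.0 Y0.0
; layer 5
G0 Z12.9
G0 X0.0 Y0.0
G1 X28.0 Y0.0
G1 X28.0 Y2.9
G1 X0.0 Y2.9
G1 X0.0 Y0.0
; layer 6
G0 Z15.4
G0 X0.0 Y0.0
G1 X28.0 Y0.0
G1 X28.0 Y1.4
G1 X0.0 Y1.4
G1 X0.0 Y0.0
M2 ; end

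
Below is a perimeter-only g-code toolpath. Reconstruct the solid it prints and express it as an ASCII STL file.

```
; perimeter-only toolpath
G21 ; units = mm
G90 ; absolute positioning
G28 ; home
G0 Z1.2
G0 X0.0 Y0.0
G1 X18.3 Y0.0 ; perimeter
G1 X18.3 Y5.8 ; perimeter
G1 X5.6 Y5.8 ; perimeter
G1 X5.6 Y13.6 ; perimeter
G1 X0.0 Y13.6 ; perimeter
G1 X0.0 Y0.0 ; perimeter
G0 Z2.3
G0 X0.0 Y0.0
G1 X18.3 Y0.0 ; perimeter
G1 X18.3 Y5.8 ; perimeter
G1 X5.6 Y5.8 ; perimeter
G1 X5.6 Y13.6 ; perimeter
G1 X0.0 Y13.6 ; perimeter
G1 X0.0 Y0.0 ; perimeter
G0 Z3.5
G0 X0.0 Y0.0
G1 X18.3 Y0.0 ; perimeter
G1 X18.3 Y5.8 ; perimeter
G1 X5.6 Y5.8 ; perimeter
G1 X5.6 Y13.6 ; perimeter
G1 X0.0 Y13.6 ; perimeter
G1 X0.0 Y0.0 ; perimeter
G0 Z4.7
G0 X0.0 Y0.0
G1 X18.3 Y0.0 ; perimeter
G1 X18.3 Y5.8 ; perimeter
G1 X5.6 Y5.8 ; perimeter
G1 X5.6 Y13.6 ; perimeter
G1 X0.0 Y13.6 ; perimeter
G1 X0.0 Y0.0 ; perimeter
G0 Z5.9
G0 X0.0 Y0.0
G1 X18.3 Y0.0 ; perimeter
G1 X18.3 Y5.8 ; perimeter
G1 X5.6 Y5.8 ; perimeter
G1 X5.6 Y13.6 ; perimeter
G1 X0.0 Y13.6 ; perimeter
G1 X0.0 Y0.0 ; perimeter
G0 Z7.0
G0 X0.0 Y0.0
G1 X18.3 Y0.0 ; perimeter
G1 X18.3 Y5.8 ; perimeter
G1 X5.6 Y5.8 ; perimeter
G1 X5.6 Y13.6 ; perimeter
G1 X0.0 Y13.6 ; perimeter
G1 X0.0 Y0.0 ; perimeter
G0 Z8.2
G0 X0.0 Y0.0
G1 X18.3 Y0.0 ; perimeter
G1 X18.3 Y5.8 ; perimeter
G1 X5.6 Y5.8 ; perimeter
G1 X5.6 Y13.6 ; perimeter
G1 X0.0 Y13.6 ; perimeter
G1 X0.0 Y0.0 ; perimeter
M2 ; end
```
solid part
  facet normal 0.0000 0.0000 -1.0000
    outer loop
      vertex 18.3 5.8 0.0
      vertex 18.3 0.0 0.0
      vertex 0.0 0.0 0.0
    endloop
  endfacet
  facet normal 0.0000 0.0000 -1.0000
    outer loop
      vertex 5.6 5.8 0.0
      vertex 18.3 5.8 0.0
      vertex 0.0 0.0 0.0
    endloop
  endfacet
  facet normal 0.0000 0.0000 -1.0000
    outer loop
      vertex 5.6 13.6 0.0
      vertex 5.6 5.8 0.0
      vertex 0.0 0.0 0.0
    endloop
  endfacet
  facet normal 0.0000 0.0000 -1.0000
    outer loop
      vertex 0.0 13.6 0.0
      vertex 5.6 13.6 0.0
      vertex 0.0 0.0 0.0
    endloop
  endfacet
  facet normal 0.0000 0.0000 1.0000
    outer loop
      vertex 0.0 0.0 8.2
      vertex 18.3 0.0 8.2
      vertex 18.3 5.8 8.2
    endloop
  endfacet
  facet normal 0.0000 0.0000 1.0000
    outer loop
      vertex 0.0 0.0 8.2
      vertex 18.3 5.8 8.2
      vertex 5.6 5.8 8.2
    endloop
  endfacet
  facet normal 0.0000 0.0000 1.0000
    outer loop
      vertex 0.0 0.0 8.2
      vertex 5.6 5.8 8.2
      vertex 5.6 13.6 8.2
    endloop
  endfacet
  facet normal 0.0000 0.0000 1.0000
    outer loop
      vertex 0.0 0.0 8.2
      vertex 5.6 13.6 8.2
      vertex 0.0 13.6 8.2
    endloop
  endfacet
  facet normal 0.0000 -1.0000 0.0000
    outer loop
      vertex 0.0 0.0 0.0
      vertex 18.3 0.0 0.0
      vertex 18.3 0.0 8.2
    endloop
  endfacet
  facet normal 0.0000 -1.0000 0.0000
    outer loop
      vertex 0.0 0.0 0.0
      vertex 18.3 0.0 8.2
      vertex 0.0 0.0 8.2
    endloop
  endfacet
  facet normal 1.0000 0.0000 0.0000
    outer loop
      vertex 18.3 0.0 0.0
      vertex 18.3 5.8 0.0
      vertex 18.3 5.8 8.2
    endloop
  endfacet
  facet normal 1.0000 0.0000 0.0000
    outer loop
      vertex 18.3 0.0 0.0
      vertex 18.3 5.8 8.2
      vertex 18.3 0.0 8.2
    endloop
  endfacet
  facet normal 0.0000 1.0000 0.0000
    outer loop
      vertex 18.3 5.8 0.0
      vertex 5.6 5.8 0.0
      vertex 5.6 5.8 8.2
    endloop
  endfacet
  facet normal 0.0000 1.0000 0.0000
    outer loop
      vertex 18.3 5.8 0.0
      vertex 5.6 5.8 8.2
      vertex 18.3 5.8 8.2
    endloop
  endfacet
  facet normal 1.0000 0.0000 0.0000
    outer loop
      vertex 5.6 5.8 0.0
      vertex 5.6 13.6 0.0
      vertex 5.6 13.6 8.2
    endloop
  endfacet
  facet normal 1.0000 0.0000 0.0000
    outer loop
      vertex 5.6 5.8 0.0
      vertex 5.6 13.6 8.2
      vertex 5.6 5.8 8.2
    endloop
  endfacet
  facet normal 0.0000 1.0000 0.0000
    outer loop
      vertex 5.6 13.6 0.0
      vertex 0.0 13.6 0.0
      vertex 0.0 13.6 8.2
    endloop
  endfacet
  facet normal 0.0000 1.0000 0.0000
    outer loop
      vertex 5.6 13.6 0.0
      vertex 0.0 13.6 8.2
      vertex 5.6 13.6 8.2
    endloop
  endfacet
  facet normal -1.0000 0.0000 0.0000
    outer loop
      vertex 0.0 13.6 0.0
      vertex 0.0 0.0 0.0
      vertex 0.0 0.0 8.2
    endloop
  endfacet
  facet normal -1.0000 0.0000 0.0000
    outer loop
      vertex 0.0 13.6 0.0
      vertex 0.0 0.0 8.2
      vertex 0.0 13.6 8.2
    endloop
  endfacet
endsolid part

The G0 Z moves step by Δz≈1.2 mm. Every layer's G1 loop is the same polygon, so the solid is a straight extrusion of it from z=0 to z≈8.2. Closing with flat bottom and top caps and triangulating gives 20 facets — an L-shaped prism: outer 18.3 × 13.6 mm, arm thicknesses ≈ 5.8 mm (horizontal) and 5.6 mm (vertical), extruded 8.2 mm in z.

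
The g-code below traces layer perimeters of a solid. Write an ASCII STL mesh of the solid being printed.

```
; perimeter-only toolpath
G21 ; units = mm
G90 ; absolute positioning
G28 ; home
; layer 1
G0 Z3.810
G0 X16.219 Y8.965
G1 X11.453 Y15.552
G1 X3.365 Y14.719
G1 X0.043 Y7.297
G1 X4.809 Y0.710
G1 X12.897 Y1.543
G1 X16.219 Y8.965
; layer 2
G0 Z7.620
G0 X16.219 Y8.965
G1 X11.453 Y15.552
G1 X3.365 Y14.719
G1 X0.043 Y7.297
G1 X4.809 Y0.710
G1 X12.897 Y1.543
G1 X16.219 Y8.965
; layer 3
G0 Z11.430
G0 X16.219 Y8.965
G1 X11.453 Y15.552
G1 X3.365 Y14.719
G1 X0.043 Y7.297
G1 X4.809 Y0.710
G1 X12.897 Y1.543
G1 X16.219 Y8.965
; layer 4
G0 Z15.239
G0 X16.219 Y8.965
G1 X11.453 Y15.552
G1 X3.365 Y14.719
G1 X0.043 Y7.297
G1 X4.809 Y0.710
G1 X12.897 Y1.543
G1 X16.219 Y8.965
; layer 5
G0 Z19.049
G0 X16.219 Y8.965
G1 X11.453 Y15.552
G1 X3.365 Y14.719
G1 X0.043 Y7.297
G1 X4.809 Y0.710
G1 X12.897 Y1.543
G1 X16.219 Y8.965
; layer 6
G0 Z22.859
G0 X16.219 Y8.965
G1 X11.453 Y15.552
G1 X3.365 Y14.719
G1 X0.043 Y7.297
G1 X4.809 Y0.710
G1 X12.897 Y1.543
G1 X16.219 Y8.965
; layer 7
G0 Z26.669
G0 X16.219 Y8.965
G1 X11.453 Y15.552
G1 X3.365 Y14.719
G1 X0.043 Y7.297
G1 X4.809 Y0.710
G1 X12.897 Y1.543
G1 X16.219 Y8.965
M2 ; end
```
solid part
  facet normal 0.0000 0.0000 -1.0000
    outer loop
      vertex 3.365 14.719 0.000
      vertex 11.453 15.552 0.000
      vertex 16.219 8.965 0.000
    endloop
  endfacet
  facet normal 0.0000 0.0000 -1.0000
    outer loop
      vertex 0.043 7.297 0.000
      vertex 3.365 14.719 0.000
      vertex 16.219 8.965 0.000
    endloop
  endfacet
  facet normal 0.0000 0.0000 -1.0000
    outer loop
      vertex 4.809 0.710 0.000
      vertex 0.043 7.297 0.000
      vertex 16.219 8.965 0.000
    endloop
  endfacet
  facet normal 0.0000 0.0000 -1.0000
    outer loop
      vertex 12.897 1.543 0.000
      vertex 4.809 0.710 0.000
      vertex 16.219 8.965 0.000
    endloop
  endfacet
  facet normal 0.0000 0.0000 1.0000
    outer loop
      vertex 16.219 8.965 26.669
      vertex 11.453 15.552 26.669
      vertex 3.365 14.719 26.669
    endloop
  endfacet
  facet normal 0.0000 0.0000 1.0000
    outer loop
      vertex 16.219 8.965 26.669
      vertex 3.365 14.719 26.669
      vertex 0.043 7.297 26.669
    endloop
  endfacet
  facet normal 0.0000 0.0000 1.0000
    outer loop
      vertex 16.219 8.965 26.669
      vertex 0.043 7.297 26.669
      vertex 4.809 0.710 26.669
    endloop
  endfacet
  facet normal 0.0000 0.0000 1.0000
    outer loop
      vertex 16.219 8.965 26.669
      vertex 4.809 0.710 26.669
      vertex 12.897 1.543 26.669
    endloop
  endfacet
  facet normal 0.8102 0.5862 0.0000
    outer loop
      vertex 16.219 8.965 0.000
      vertex 11.453 15.552 0.000
      vertex 11.453 15.552 26.669
    endloop
  endfacet
  facet normal 0.8102 0.5862 0.0000
    outer loop
      vertex 16.219 8.965 0.000
      vertex 11.453 15.552 26.669
      vertex 16.219 8.965 26.669
    endloop
  endfacet
  facet normal -0.1025 0.9947 0.0000
    outer loop
      vertex 11.453 15.552 0.000
      vertex 3.365 14.719 0.000
      vertex 3.365 14.719 26.669
    endloop
  endfacet
  facet normal -0.1025 0.9947 0.0000
    outer loop
      vertex 11.453 15.552 0.000
      vertex 3.365 14.719 26.669
      vertex 11.453 15.552 26.669
    endloop
  endfacet
  facet normal -0.9127 0.4085 0.0000
    outer loop
      vertex 3.365 14.719 0.000
      vertex 0.043 7.297 0.000
      vertex 0.043 7.297 26.669
    endloop
  endfacet
  facet normal -0.9127 0.4085 0.0000
    outer loop
      vertex 3.365 14.719 0.000
      vertex 0.043 7.297 26.669
      vertex 3.365 14.719 26.669
    endloop
  endfacet
  facet normal -0.8102 -0.5862 0.0000
    outer loop
      vertex 0.043 7.297 0.000
      vertex 4.809 0.710 0.000
      vertex 4.809 0.710 26.669
    endloop
  endfacet
  facet normal -0.8102 -0.5862 0.0000
    outer loop
      vertex 0.043 7.297 0.000
      vertex 4.809 0.710 26.669
      vertex 0.043 7.297 26.669
    endloop
  endfacet
  facet normal 0.1025 -0.9947 0.0000
    outer loop
      vertex 4.809 0.710 0.000
      vertex 12.897 1.543 0.000
      vertex 12.897 1.543 26.669
    endloop
  endfacet
  facet normal 0.1025 -0.9947 0.0000
    outer loop
      vertex 4.809 0.710 0.000
      vertex 12.897 1.543 26.669
      vertex 4.809 0.710 26.669
    endloop
  endfacet
  facet normal 0.9127 -0.4085 0.0000
    outer loop
      vertex 12.897 1.543 0.000
      vertex 16.219 8.965 0.000
      vertex 16.219 8.965 26.669
    endloop
  endfacet
  facet normal 0.9127 -0.4085 0.0000
    outer loop
      vertex 12.897 1.543 0.000
      vertex 16.219 8.965 26.669
      vertex 12.897 1.543 26.669
    endloop
  endfacet
endsolid part

The G0 Z moves step by Δz≈3.810 mm. Every layer's G1 loop is the same polygon, so the solid is a straight extrusion of it from z=0 to z≈26.7. Closing with flat bottom and top caps and triangulating gives 20 facets — a regular 6-sided prism (a cylinder approximated with 6 flat sides), circumscribed radius ≈ 8.13 mm, height ≈ 26.7 mm.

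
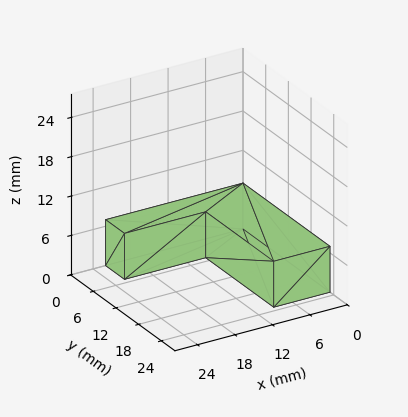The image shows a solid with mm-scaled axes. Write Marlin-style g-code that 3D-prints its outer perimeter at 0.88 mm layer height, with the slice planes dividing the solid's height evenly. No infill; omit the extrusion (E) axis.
Reading the render: the shape is an L-shaped prism: outer 22 × 23 mm, arm thicknesses ≈ 5 mm (horizontal) and 9 mm (vertical), extruded 7 mm in z (dimensions read to the nearest mm from the axis ticks). For the g-code, the solid's height is divided into equal slices at the stated Δz and each level perimeter traced with G1 moves after a G0 lift.

; perimeter-only toolpath
G21 ; units = mm
G90 ; absolute positioning
G28 ; home
; layer 1
G0 Z0.88
G0 X0.00 Y0.00
G1 X22.00 Y0.00
G1 X22.00 Y5.00
G1 X9.00 Y5.00
G1 X9.00 Y23.00
G1 X0.00 Y23.00
G1 X0.00 Y0.00
; layer 2
G0 Z1.75
G0 X0.00 Y0.00
G1 X22.00 Y0.00
G1 X22.00 Y5.00
G1 X9.00 Y5.00
G1 X9.00 Y23.00
G1 X0.00 Y23.00
G1 X0.00 Y0.00
; layer 3
G0 Z2.62
G0 X0.00 Y0.00
G1 X22.00 Y0.00
G1 X22.00 Y5.00
G1 X9.00 Y5.00
G1 X9.00 Y23.00
G1 X0.00 Y23.00
G1 X0.00 Y0.00
; layer 4
G0 Z3.50
G0 X0.00 Y0.00
G1 X22.00 Y0.00
G1 X22.00 Y5.00
G1 X9.00 Y5.00
G1 X9.00 Y23.00
G1 X0.00 Y23.00
G1 X0.00 Y0.00
; layer 5
G0 Z4.38
G0 X0.00 Y0.00
G1 X22.00 Y0.00
G1 X22.00 Y5.00
G1 X9.00 Y5.00
G1 X9.00 Y23.00
G1 X0.00 Y23.00
G1 X0.00 Y0.00
; layer 6
G0 Z5.25
G0 X0.00 Y0.00
G1 X22.00 Y0.00
G1 X22.00 Y5.00
G1 X9.00 Y5.00
G1 X9.00 Y23.00
G1 X0.00 Y23.00
G1 X0.00 Y0.00
; layer 7
G0 Z6.12
G0 X0.00 Y0.00
G1 X22.00 Y0.00
G1 X22.00 Y5.00
G1 X9.00 Y5.00
G1 X9.00 Y23.00
G1 X0.00 Y23.00
G1 X0.00 Y0.00
; layer 8
G0 Z7.00
G0 X0.00 Y0.00
G1 X22.00 Y0.00
G1 X22.00 Y5.00
G1 X9.00 Y5.00
G1 X9.00 Y23.00
G1 X0.00 Y23.00
G1 X0.00 Y0.00
M2 ; end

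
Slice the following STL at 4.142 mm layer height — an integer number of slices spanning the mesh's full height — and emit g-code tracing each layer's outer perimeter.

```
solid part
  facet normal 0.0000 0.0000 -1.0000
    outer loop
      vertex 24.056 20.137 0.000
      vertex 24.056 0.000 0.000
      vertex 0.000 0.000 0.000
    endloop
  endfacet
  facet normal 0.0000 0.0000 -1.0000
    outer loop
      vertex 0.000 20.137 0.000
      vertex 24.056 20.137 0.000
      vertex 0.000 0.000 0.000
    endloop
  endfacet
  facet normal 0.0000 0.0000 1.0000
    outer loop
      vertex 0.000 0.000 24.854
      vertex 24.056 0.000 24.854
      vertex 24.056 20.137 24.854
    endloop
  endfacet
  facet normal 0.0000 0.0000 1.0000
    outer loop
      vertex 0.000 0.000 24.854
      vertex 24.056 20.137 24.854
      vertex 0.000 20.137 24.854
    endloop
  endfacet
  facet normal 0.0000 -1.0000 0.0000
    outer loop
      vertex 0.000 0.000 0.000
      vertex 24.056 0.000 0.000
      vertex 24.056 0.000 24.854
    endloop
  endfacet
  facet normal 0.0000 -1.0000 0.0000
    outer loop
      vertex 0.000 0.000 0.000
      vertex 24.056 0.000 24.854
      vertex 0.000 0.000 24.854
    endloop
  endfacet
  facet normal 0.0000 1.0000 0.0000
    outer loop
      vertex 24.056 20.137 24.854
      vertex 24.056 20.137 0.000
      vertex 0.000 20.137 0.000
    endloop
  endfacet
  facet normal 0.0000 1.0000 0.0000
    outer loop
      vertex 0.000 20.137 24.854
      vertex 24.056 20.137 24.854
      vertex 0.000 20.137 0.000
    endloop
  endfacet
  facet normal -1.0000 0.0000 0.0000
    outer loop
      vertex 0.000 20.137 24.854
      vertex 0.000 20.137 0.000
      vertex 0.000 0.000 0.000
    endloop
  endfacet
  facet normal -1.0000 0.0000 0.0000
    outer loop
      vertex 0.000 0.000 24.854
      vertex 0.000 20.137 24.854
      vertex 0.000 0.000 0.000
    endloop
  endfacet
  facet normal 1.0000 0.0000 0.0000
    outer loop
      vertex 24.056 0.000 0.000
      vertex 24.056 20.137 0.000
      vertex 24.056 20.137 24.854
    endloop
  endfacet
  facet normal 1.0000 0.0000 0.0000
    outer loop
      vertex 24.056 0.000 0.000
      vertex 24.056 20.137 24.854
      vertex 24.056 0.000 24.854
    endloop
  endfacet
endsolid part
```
; perimeter-only toolpath
G21 ; units = mm
G90 ; absolute positioning
G28 ; home
; layer 1
G0 Z4.142
G0 X0.000 Y0.000
G1 X24.056 Y0.000
G1 X24.056 Y20.137
G1 X0.000 Y20.137
G1 X0.000 Y0.000
; layer 2
G0 Z8.285
G0 X0.000 Y0.000
G1 X24.056 Y0.000
G1 X24.056 Y20.137
G1 X0.000 Y20.137
G1 X0.000 Y0.000
; layer 3
G0 Z12.427
G0 X0.000 Y0.000
G1 X24.056 Y0.000
G1 X24.056 Y20.137
G1 X0.000 Y20.137
G1 X0.000 Y0.000
; layer 4
G0 Z16.569
G0 X0.000 Y0.000
G1 X24.056 Y0.000
G1 X24.056 Y20.137
G1 X0.000 Y20.137
G1 X0.000 Y0.000
; layer 5
G0 Z20.712
G0 X0.000 Y0.000
G1 X24.056 Y0.000
G1 X24.056 Y20.137
G1 X0.000 Y20.137
G1 X0.000 Y0.000
; layer 6
G0 Z24.854
G0 X0.000 Y0.000
G1 X24.056 Y0.000
G1 X24.056 Y20.137
G1 X0.000 Y20.137
G1 X0.000 Y0.000
M2 ; end

The solid is a rectangular box, roughly 24.1 × 20.1 mm footprint and 24.9 mm tall. Slicing at Δz = 4.142 mm — 6 equal slices spanning the solid's height, so layer i sits at z = i·h/6 — gives 6 non-empty perimeters. Each is a 4-segment closed polygon; G0 lifts to the layer z and rapids to the start vertex, then G1 traces the edges.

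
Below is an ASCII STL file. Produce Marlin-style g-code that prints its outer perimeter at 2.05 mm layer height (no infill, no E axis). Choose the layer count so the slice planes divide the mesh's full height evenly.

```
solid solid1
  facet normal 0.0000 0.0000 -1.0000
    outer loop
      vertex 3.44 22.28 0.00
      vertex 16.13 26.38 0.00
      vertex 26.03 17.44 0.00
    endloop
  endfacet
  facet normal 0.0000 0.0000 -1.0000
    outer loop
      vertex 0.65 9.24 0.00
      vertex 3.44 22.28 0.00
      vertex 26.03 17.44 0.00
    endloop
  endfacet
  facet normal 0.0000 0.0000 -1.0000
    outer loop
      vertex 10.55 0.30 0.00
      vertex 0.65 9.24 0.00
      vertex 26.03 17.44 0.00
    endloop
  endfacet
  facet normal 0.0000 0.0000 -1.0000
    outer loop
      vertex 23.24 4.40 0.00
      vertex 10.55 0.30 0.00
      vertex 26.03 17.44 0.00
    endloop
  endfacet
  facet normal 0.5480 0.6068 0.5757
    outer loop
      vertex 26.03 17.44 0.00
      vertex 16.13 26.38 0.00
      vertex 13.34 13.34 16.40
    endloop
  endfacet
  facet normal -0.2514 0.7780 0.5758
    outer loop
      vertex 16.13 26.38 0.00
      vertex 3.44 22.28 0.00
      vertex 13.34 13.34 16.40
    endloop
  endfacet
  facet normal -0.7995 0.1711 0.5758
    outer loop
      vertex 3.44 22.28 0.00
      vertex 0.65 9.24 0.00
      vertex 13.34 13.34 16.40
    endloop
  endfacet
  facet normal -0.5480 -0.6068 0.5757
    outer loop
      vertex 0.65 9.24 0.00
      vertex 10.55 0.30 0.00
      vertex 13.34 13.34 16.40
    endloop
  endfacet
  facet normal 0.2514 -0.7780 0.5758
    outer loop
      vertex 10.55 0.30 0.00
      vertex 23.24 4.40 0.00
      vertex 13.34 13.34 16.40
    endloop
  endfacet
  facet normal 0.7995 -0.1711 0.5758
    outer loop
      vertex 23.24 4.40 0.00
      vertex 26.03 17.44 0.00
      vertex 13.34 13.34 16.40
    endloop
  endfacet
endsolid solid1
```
; perimeter-only toolpath
G21 ; units = mm
G90 ; absolute positioning
G28 ; home
; layer 1
G0 Z2.05
G0 X24.44 Y16.93
G1 X15.78 Y24.75
G1 X4.68 Y21.16
G1 X2.24 Y9.75
G1 X10.90 Y1.93
G1 X22.00 Y5.52
G1 X24.44 Y16.93
; layer 2
G0 Z4.10
G0 X22.86 Y16.42
G1 X15.43 Y23.12
G1 X5.92 Y20.05
G1 X3.82 Y10.27
G1 X11.25 Y3.56
G1 X20.77 Y6.63
G1 X22.86 Y16.42
; layer 3
G0 Z6.15
G0 X21.27 Y15.90
G1 X15.08 Y21.49
G1 X7.15 Y18.93
G1 X5.41 Y10.78
G1 X11.60 Y5.19
G1 X19.53 Y7.75
G1 X21.27 Y15.90
; layer 4
G0 Z8.20
G0 X19.69 Y15.39
G1 X14.73 Y19.86
G1 X8.39 Y17.81
G1 X7.00 Y11.29
G1 X11.95 Y6.82
G1 X18.29 Y8.87
G1 X19.69 Y15.39
; layer 5
G0 Z10.25
G0 X18.10 Y14.88
G1 X14.39 Y18.23
G1 X9.63 Y16.69
G1 X8.58 Y11.80
G1 X12.29 Y8.45
G1 X17.05 Y9.99
G1 X18.10 Y14.88
; layer 6
G0 Z12.30
G0 X16.51 Y14.36
G1 X14.04 Y16.60
G1 X10.86 Y15.57
G1 X10.17 Y12.31
G1 X12.64 Y10.08
G1 X15.81 Y11.10
G1 X16.51 Y14.36
; layer 7
G0 Z14.35
G0 X14.93 Y13.85
G1 X13.69 Y14.97
G1 X12.10 Y14.46
G1 X11.75 Y12.83
G1 X12.99 Y11.71
G1 X14.58 Y12.22
G1 X14.93 Y13.85
M2 ; end

The solid is a regular 6-sided pyramid, base circumscribed radius ≈ 13.3 mm, apex at z ≈ 16.4 mm. Slicing at Δz = 2.05 mm — 8 equal slices spanning the solid's height, so layer i sits at z = i·h/8 — gives 7 non-empty perimeters. Each is a 6-segment closed polygon; G0 lifts to the layer z and rapids to the start vertex, then G1 traces the edges. The cross-section shrinks linearly with z (the slice at the apex is degenerate and omitted).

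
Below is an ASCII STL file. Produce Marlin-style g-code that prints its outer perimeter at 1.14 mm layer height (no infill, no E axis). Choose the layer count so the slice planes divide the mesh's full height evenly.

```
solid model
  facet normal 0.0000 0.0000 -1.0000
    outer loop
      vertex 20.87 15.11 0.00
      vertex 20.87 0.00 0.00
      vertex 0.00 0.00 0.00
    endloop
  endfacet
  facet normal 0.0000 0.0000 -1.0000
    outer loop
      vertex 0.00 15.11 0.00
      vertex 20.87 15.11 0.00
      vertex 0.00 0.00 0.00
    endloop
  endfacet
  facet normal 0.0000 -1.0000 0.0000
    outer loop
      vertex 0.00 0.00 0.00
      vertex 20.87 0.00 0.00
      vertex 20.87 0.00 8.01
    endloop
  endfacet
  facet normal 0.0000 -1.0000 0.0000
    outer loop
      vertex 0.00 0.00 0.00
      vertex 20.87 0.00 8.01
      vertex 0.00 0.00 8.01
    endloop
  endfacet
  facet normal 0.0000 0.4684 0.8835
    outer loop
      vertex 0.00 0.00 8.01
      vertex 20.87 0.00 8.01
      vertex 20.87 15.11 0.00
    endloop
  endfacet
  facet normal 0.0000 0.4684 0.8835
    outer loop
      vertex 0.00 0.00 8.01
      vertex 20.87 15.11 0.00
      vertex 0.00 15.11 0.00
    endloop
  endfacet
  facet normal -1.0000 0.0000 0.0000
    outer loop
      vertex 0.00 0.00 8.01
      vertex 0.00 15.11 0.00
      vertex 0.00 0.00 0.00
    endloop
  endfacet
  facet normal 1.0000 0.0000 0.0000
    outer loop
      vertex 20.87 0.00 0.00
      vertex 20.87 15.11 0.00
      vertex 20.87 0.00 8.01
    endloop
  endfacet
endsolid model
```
; perimeter-only toolpath
G21 ; units = mm
G90 ; absolute positioning
G28 ; home
; layer 1
G0 Z1.14
G0 X0.00 Y0.00
G1 X20.87 Y0.00
G1 X20.87 Y12.95
G1 X0.00 Y12.95
G1 X0.00 Y0.00
; layer 2
G0 Z2.29
G0 X0.00 Y0.00
G1 X20.87 Y0.00
G1 X20.87 Y10.79
G1 X0.00 Y10.79
G1 X0.00 Y0.00
; layer 3
G0 Z3.43
G0 X0.00 Y0.00
G1 X20.87 Y0.00
G1 X20.87 Y8.63
G1 X0.00 Y8.63
G1 X0.00 Y0.00
; layer 4
G0 Z4.58
G0 X0.00 Y0.00
G1 X20.87 Y0.00
G1 X20.87 Y6.48
G1 X0.00 Y6.48
G1 X0.00 Y0.00
; layer 5
G0 Z5.72
G0 X0.00 Y0.00
G1 X20.87 Y0.00
G1 X20.87 Y4.32
G1 X0.00 Y4.32
G1 X0.00 Y0.00
; layer 6
G0 Z6.87
G0 X0.00 Y0.00
G1 X20.87 Y0.00
G1 X20.87 Y2.16
G1 X0.00 Y2.16
G1 X0.00 Y0.00
M2 ; end

The solid is a wedge (ramp): 20.9 × 15.1 mm base, rising to 8.01 mm along the y=0 edge and sloping linearly to z=0 at y=15.1. Slicing at Δz = 1.14 mm — 7 equal slices spanning the solid's height, so layer i sits at z = i·h/7 — gives 6 non-empty perimeters. Each is a 4-segment closed polygon; G0 lifts to the layer z and rapids to the start vertex, then G1 traces the edges. The cross-section shrinks linearly with z (the slice at the apex is degenerate and omitted).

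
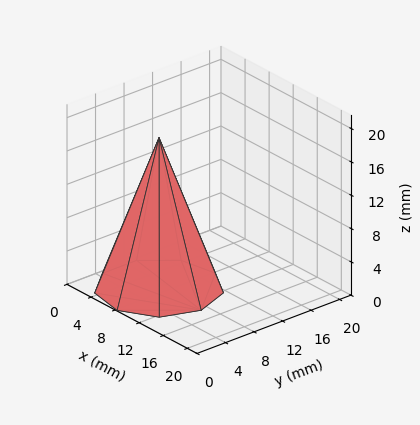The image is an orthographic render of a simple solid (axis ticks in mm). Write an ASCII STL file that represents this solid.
Reading the render: the shape is a regular 9-sided pyramid, base circumscribed radius ≈ 7 mm, apex at z ≈ 18 mm (dimensions read to the nearest mm from the axis ticks). For the STL, each face is triangulated and given an outward normal.

solid part
  facet normal 0.0000 0.0000 -1.0000
    outer loop
      vertex 8.216 13.894 0.000
      vertex 12.362 11.500 0.000
      vertex 14.000 7.000 0.000
    endloop
  endfacet
  facet normal 0.0000 0.0000 -1.0000
    outer loop
      vertex 3.500 13.062 0.000
      vertex 8.216 13.894 0.000
      vertex 14.000 7.000 0.000
    endloop
  endfacet
  facet normal 0.0000 0.0000 -1.0000
    outer loop
      vertex 0.422 9.394 0.000
      vertex 3.500 13.062 0.000
      vertex 14.000 7.000 0.000
    endloop
  endfacet
  facet normal 0.0000 0.0000 -1.0000
    outer loop
      vertex 0.422 4.606 0.000
      vertex 0.422 9.394 0.000
      vertex 14.000 7.000 0.000
    endloop
  endfacet
  facet normal 0.0000 0.0000 -1.0000
    outer loop
      vertex 3.500 0.938 0.000
      vertex 0.422 4.606 0.000
      vertex 14.000 7.000 0.000
    endloop
  endfacet
  facet normal 0.0000 0.0000 -1.0000
    outer loop
      vertex 8.216 0.106 0.000
      vertex 3.500 0.938 0.000
      vertex 14.000 7.000 0.000
    endloop
  endfacet
  facet normal 0.0000 0.0000 -1.0000
    outer loop
      vertex 12.362 2.500 0.000
      vertex 8.216 0.106 0.000
      vertex 14.000 7.000 0.000
    endloop
  endfacet
  facet normal 0.8826 0.3213 0.3432
    outer loop
      vertex 14.000 7.000 0.000
      vertex 12.362 11.500 0.000
      vertex 7.000 7.000 18.000
    endloop
  endfacet
  facet normal 0.4697 0.8134 0.3433
    outer loop
      vertex 12.362 11.500 0.000
      vertex 8.216 13.894 0.000
      vertex 7.000 7.000 18.000
    endloop
  endfacet
  facet normal -0.1632 0.9250 0.3432
    outer loop
      vertex 8.216 13.894 0.000
      vertex 3.500 13.062 0.000
      vertex 7.000 7.000 18.000
    endloop
  endfacet
  facet normal -0.7195 0.6038 0.3432
    outer loop
      vertex 3.500 13.062 0.000
      vertex 0.422 9.394 0.000
      vertex 7.000 7.000 18.000
    endloop
  endfacet
  facet normal -0.9392 0.0000 0.3432
    outer loop
      vertex 0.422 9.394 0.000
      vertex 0.422 4.606 0.000
      vertex 7.000 7.000 18.000
    endloop
  endfacet
  facet normal -0.7195 -0.6038 0.3432
    outer loop
      vertex 0.422 4.606 0.000
      vertex 3.500 0.938 0.000
      vertex 7.000 7.000 18.000
    endloop
  endfacet
  facet normal -0.1632 -0.9250 0.3432
    outer loop
      vertex 3.500 0.938 0.000
      vertex 8.216 0.106 0.000
      vertex 7.000 7.000 18.000
    endloop
  endfacet
  facet normal 0.4697 -0.8134 0.3433
    outer loop
      vertex 8.216 0.106 0.000
      vertex 12.362 2.500 0.000
      vertex 7.000 7.000 18.000
    endloop
  endfacet
  facet normal 0.8826 -0.3213 0.3432
    outer loop
      vertex 12.362 2.500 0.000
      vertex 14.000 7.000 0.000
      vertex 7.000 7.000 18.000
    endloop
  endfacet
endsolid part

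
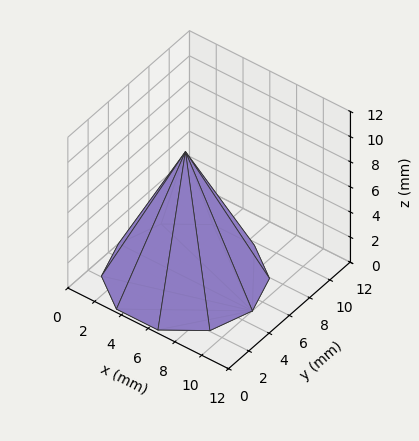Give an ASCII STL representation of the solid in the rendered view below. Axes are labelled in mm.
Reading the render: the shape is a regular 10-sided pyramid, base circumscribed radius ≈ 5 mm, apex at z ≈ 10 mm (dimensions read to the nearest mm from the axis ticks). For the STL, each face is triangulated and given an outward normal.

solid part
  facet normal 0.0000 0.0000 -1.0000
    outer loop
      vertex 6.55 9.76 0.00
      vertex 9.05 7.94 0.00
      vertex 10.00 5.00 0.00
    endloop
  endfacet
  facet normal 0.0000 0.0000 -1.0000
    outer loop
      vertex 3.45 9.76 0.00
      vertex 6.55 9.76 0.00
      vertex 10.00 5.00 0.00
    endloop
  endfacet
  facet normal 0.0000 0.0000 -1.0000
    outer loop
      vertex 0.95 7.94 0.00
      vertex 3.45 9.76 0.00
      vertex 10.00 5.00 0.00
    endloop
  endfacet
  facet normal 0.0000 0.0000 -1.0000
    outer loop
      vertex 0.00 5.00 0.00
      vertex 0.95 7.94 0.00
      vertex 10.00 5.00 0.00
    endloop
  endfacet
  facet normal 0.0000 0.0000 -1.0000
    outer loop
      vertex 0.95 2.06 0.00
      vertex 0.00 5.00 0.00
      vertex 10.00 5.00 0.00
    endloop
  endfacet
  facet normal 0.0000 0.0000 -1.0000
    outer loop
      vertex 3.45 0.24 0.00
      vertex 0.95 2.06 0.00
      vertex 10.00 5.00 0.00
    endloop
  endfacet
  facet normal 0.0000 0.0000 -1.0000
    outer loop
      vertex 6.55 0.24 0.00
      vertex 3.45 0.24 0.00
      vertex 10.00 5.00 0.00
    endloop
  endfacet
  facet normal 0.0000 0.0000 -1.0000
    outer loop
      vertex 9.05 2.06 0.00
      vertex 6.55 0.24 0.00
      vertex 10.00 5.00 0.00
    endloop
  endfacet
  facet normal 0.8593 0.2777 0.4296
    outer loop
      vertex 10.00 5.00 0.00
      vertex 9.05 7.94 0.00
      vertex 5.00 5.00 10.00
    endloop
  endfacet
  facet normal 0.5314 0.7300 0.4298
    outer loop
      vertex 9.05 7.94 0.00
      vertex 6.55 9.76 0.00
      vertex 5.00 5.00 10.00
    endloop
  endfacet
  facet normal 0.0000 0.9029 0.4298
    outer loop
      vertex 6.55 9.76 0.00
      vertex 3.45 9.76 0.00
      vertex 5.00 5.00 10.00
    endloop
  endfacet
  facet normal -0.5314 0.7300 0.4298
    outer loop
      vertex 3.45 9.76 0.00
      vertex 0.95 7.94 0.00
      vertex 5.00 5.00 10.00
    endloop
  endfacet
  facet normal -0.8593 0.2777 0.4296
    outer loop
      vertex 0.95 7.94 0.00
      vertex 0.00 5.00 0.00
      vertex 5.00 5.00 10.00
    endloop
  endfacet
  facet normal -0.8593 -0.2777 0.4296
    outer loop
      vertex 0.00 5.00 0.00
      vertex 0.95 2.06 0.00
      vertex 5.00 5.00 10.00
    endloop
  endfacet
  facet normal -0.5314 -0.7300 0.4298
    outer loop
      vertex 0.95 2.06 0.00
      vertex 3.45 0.24 0.00
      vertex 5.00 5.00 10.00
    endloop
  endfacet
  facet normal 0.0000 -0.9029 0.4298
    outer loop
      vertex 3.45 0.24 0.00
      vertex 6.55 0.24 0.00
      vertex 5.00 5.00 10.00
    endloop
  endfacet
  facet normal 0.5314 -0.7300 0.4298
    outer loop
      vertex 6.55 0.24 0.00
      vertex 9.05 2.06 0.00
      vertex 5.00 5.00 10.00
    endloop
  endfacet
  facet normal 0.8593 -0.2777 0.4296
    outer loop
      vertex 9.05 2.06 0.00
      vertex 10.00 5.00 0.00
      vertex 5.00 5.00 10.00
    endloop
  endfacet
endsolid part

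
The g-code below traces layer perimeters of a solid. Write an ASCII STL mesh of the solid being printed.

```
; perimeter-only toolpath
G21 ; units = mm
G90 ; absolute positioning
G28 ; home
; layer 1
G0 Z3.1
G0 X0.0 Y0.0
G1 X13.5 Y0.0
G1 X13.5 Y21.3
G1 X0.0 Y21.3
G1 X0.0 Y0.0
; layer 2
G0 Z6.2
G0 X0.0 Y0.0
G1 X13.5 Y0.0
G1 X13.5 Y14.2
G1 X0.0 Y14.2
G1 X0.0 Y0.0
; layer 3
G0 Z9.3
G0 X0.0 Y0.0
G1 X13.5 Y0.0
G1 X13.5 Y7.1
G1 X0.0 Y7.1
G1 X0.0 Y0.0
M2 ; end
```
solid part
  facet normal 0.0000 0.0000 -1.0000
    outer loop
      vertex 13.5 28.4 0.0
      vertex 13.5 0.0 0.0
      vertex 0.0 0.0 0.0
    endloop
  endfacet
  facet normal 0.0000 0.0000 -1.0000
    outer loop
      vertex 0.0 28.4 0.0
      vertex 13.5 28.4 0.0
      vertex 0.0 0.0 0.0
    endloop
  endfacet
  facet normal 0.0000 -1.0000 0.0000
    outer loop
      vertex 0.0 0.0 0.0
      vertex 13.5 0.0 0.0
      vertex 13.5 0.0 12.4
    endloop
  endfacet
  facet normal 0.0000 -1.0000 0.0000
    outer loop
      vertex 0.0 0.0 0.0
      vertex 13.5 0.0 12.4
      vertex 0.0 0.0 12.4
    endloop
  endfacet
  facet normal 0.0000 0.4001 0.9165
    outer loop
      vertex 0.0 0.0 12.4
      vertex 13.5 0.0 12.4
      vertex 13.5 28.4 0.0
    endloop
  endfacet
  facet normal 0.0000 0.4001 0.9165
    outer loop
      vertex 0.0 0.0 12.4
      vertex 13.5 28.4 0.0
      vertex 0.0 28.4 0.0
    endloop
  endfacet
  facet normal -1.0000 0.0000 0.0000
    outer loop
      vertex 0.0 0.0 12.4
      vertex 0.0 28.4 0.0
      vertex 0.0 0.0 0.0
    endloop
  endfacet
  facet normal 1.0000 0.0000 0.0000
    outer loop
      vertex 13.5 0.0 0.0
      vertex 13.5 28.4 0.0
      vertex 13.5 0.0 12.4
    endloop
  endfacet
endsolid part

The G0 Z moves step by Δz≈3.1 mm. The G1 loops shrink linearly with z, so the solid tapers from its base footprint up to z≈12.4. Closing with a flat bottom cap and the tapered top and triangulating gives 8 facets — a wedge (ramp): 13.5 × 28.4 mm base, rising to 12.4 mm along the y=0 edge and sloping linearly to z=0 at y=28.4.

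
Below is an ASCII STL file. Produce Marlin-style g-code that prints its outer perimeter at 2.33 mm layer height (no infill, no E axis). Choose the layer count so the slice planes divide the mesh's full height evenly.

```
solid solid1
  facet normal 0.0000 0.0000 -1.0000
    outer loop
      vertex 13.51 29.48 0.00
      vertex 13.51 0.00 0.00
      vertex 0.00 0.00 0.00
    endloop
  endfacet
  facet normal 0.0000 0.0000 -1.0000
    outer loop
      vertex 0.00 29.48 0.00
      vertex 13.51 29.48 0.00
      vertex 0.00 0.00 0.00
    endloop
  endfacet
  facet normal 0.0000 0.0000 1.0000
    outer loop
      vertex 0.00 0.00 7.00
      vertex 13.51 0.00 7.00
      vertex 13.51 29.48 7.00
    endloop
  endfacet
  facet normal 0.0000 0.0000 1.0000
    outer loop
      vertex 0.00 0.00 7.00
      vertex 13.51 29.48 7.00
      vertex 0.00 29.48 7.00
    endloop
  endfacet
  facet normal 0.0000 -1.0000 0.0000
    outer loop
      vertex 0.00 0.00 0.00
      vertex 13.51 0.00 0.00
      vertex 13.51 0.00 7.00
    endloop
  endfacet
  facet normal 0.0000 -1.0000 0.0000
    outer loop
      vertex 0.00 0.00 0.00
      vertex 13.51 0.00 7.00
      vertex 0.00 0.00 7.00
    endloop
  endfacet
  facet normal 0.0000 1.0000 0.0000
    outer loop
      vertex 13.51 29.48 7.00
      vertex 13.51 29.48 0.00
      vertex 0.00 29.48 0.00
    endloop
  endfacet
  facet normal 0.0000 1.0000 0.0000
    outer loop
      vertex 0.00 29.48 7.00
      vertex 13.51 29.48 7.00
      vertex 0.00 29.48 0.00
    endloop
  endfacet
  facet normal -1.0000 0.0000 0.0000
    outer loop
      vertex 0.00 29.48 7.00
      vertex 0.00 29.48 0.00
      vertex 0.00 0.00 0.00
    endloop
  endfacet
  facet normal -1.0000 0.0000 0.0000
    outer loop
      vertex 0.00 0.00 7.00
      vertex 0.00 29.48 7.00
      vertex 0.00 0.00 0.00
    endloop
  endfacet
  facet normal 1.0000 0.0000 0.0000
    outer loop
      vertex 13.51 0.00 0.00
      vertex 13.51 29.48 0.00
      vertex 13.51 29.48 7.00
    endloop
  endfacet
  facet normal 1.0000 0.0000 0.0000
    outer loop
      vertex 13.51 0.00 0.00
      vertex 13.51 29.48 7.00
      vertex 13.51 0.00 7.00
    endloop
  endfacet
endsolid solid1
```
; perimeter-only toolpath
G21 ; units = mm
G90 ; absolute positioning
G28 ; home
; layer 1
G0 Z2.33
G0 X0.00 Y0.00
G1 X13.51 Y0.00
G1 X13.51 Y29.48
G1 X0.00 Y29.48
G1 X0.00 Y0.00
; layer 2
G0 Z4.67
G0 X0.00 Y0.00
G1 X13.51 Y0.00
G1 X13.51 Y29.48
G1 X0.00 Y29.48
G1 X0.00 Y0.00
; layer 3
G0 Z7.00
G0 X0.00 Y0.00
G1 X13.51 Y0.00
G1 X13.51 Y29.48
G1 X0.00 Y29.48
G1 X0.00 Y0.00
M2 ; end

The solid is a rectangular box, roughly 13.5 × 29.5 mm footprint and 7 mm tall. Slicing at Δz = 2.33 mm — 3 equal slices spanning the solid's height, so layer i sits at z = i·h/3 — gives 3 non-empty perimeters. Each is a 4-segment closed polygon; G0 lifts to the layer z and rapids to the start vertex, then G1 traces the edges.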